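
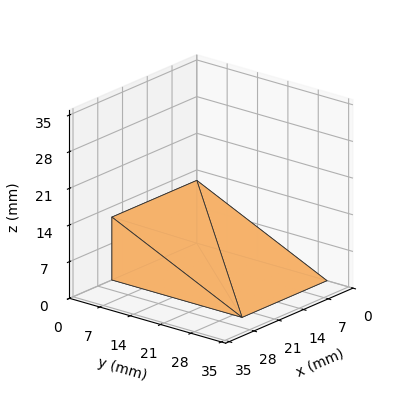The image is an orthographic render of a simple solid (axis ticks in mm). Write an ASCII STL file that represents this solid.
Reading the render: the shape is a wedge (ramp): 24 × 30 mm base, rising to 12 mm along the y=0 edge and sloping linearly to z=0 at y=30 (dimensions read to the nearest mm from the axis ticks). For the STL, each face is triangulated and given an outward normal.

solid part
  facet normal 0.0000 0.0000 -1.0000
    outer loop
      vertex 24.00 30.00 0.00
      vertex 24.00 0.00 0.00
      vertex 0.00 0.00 0.00
    endloop
  endfacet
  facet normal 0.0000 0.0000 -1.0000
    outer loop
      vertex 0.00 30.00 0.00
      vertex 24.00 30.00 0.00
      vertex 0.00 0.00 0.00
    endloop
  endfacet
  facet normal 0.0000 -1.0000 0.0000
    outer loop
      vertex 0.00 0.00 0.00
      vertex 24.00 0.00 0.00
      vertex 24.00 0.00 12.00
    endloop
  endfacet
  facet normal 0.0000 -1.0000 0.0000
    outer loop
      vertex 0.00 0.00 0.00
      vertex 24.00 0.00 12.00
      vertex 0.00 0.00 12.00
    endloop
  endfacet
  facet normal 0.0000 0.3714 0.9285
    outer loop
      vertex 0.00 0.00 12.00
      vertex 24.00 0.00 12.00
      vertex 24.00 30.00 0.00
    endloop
  endfacet
  facet normal 0.0000 0.3714 0.9285
    outer loop
      vertex 0.00 0.00 12.00
      vertex 24.00 30.00 0.00
      vertex 0.00 30.00 0.00
    endloop
  endfacet
  facet normal -1.0000 0.0000 0.0000
    outer loop
      vertex 0.00 0.00 12.00
      vertex 0.00 30.00 0.00
      vertex 0.00 0.00 0.00
    endloop
  endfacet
  facet normal 1.0000 0.0000 0.0000
    outer loop
      vertex 24.00 0.00 0.00
      vertex 24.00 30.00 0.00
      vertex 24.00 0.00 12.00
    endloop
  endfacet
endsolid part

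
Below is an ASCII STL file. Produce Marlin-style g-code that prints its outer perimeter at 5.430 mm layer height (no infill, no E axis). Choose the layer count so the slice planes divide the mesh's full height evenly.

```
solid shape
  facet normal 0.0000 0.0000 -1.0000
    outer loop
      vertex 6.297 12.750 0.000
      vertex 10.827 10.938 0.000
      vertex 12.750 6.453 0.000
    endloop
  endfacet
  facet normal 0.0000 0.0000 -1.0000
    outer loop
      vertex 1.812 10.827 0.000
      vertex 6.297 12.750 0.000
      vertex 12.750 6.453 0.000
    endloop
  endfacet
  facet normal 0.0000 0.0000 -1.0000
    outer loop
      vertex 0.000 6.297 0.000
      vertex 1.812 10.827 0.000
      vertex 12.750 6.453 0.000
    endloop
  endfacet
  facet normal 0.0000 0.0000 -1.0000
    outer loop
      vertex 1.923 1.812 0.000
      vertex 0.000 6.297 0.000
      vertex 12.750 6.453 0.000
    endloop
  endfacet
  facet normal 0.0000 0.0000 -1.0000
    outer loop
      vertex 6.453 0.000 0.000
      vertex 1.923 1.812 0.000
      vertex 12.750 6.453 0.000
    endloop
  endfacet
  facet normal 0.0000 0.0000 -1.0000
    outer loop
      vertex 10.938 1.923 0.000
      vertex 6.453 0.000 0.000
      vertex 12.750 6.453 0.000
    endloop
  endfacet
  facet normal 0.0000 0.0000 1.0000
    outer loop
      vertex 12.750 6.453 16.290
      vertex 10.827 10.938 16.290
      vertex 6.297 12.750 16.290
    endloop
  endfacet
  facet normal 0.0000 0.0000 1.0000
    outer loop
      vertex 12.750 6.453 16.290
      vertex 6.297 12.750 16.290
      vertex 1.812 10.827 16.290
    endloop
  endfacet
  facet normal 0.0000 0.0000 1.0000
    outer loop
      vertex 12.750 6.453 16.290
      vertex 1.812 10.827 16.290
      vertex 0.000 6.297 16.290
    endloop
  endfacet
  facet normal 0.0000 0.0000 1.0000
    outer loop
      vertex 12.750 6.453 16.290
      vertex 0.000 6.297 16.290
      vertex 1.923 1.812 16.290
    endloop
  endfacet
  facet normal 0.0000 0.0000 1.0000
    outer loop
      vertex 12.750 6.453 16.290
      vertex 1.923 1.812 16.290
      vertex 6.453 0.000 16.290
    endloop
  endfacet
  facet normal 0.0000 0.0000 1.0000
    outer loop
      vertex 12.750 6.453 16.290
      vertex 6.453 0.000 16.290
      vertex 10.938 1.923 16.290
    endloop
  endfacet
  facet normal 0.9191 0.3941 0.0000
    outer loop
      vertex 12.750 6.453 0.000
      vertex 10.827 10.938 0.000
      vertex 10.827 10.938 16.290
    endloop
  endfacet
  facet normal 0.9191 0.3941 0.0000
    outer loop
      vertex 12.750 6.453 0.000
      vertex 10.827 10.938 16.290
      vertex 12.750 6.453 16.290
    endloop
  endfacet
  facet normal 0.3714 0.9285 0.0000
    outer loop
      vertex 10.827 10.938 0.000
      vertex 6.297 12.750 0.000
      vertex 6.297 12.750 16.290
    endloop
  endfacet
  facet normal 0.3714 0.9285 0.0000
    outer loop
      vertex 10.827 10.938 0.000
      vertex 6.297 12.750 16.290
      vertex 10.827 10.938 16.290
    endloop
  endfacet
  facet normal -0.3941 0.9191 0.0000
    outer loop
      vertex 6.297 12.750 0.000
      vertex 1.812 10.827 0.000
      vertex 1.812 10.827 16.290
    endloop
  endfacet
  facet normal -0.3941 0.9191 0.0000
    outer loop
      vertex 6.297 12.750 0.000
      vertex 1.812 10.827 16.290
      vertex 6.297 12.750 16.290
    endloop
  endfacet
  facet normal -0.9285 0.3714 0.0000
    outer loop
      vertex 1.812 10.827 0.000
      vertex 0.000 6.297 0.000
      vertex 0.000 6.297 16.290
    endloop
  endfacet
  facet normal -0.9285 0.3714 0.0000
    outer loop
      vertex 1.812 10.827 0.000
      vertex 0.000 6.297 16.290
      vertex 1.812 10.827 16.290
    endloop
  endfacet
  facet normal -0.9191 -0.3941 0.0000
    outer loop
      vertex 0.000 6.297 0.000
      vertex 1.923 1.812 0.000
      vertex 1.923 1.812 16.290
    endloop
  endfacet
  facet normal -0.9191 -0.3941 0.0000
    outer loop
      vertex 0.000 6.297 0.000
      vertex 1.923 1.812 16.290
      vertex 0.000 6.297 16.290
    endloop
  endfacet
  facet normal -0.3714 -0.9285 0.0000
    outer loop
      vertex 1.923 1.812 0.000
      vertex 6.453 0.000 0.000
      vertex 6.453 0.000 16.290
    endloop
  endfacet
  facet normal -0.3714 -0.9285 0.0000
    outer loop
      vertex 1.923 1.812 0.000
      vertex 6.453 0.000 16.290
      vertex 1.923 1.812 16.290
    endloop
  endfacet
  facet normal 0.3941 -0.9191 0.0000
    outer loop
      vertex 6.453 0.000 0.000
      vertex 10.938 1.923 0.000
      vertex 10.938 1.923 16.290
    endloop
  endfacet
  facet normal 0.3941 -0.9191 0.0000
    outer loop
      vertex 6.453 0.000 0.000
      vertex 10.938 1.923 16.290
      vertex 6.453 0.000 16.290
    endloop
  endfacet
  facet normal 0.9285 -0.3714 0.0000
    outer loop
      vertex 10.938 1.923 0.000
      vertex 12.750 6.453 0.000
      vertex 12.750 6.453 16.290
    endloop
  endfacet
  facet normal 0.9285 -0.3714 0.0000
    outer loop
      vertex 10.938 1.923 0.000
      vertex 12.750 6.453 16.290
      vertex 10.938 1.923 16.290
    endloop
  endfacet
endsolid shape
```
; perimeter-only toolpath
G21 ; units = mm
G90 ; absolute positioning
G28 ; home
; layer 1
G0 Z5.430
G0 X12.750 Y6.453
G1 X10.827 Y10.938
G1 X6.297 Y12.750
G1 X1.812 Y10.827
G1 X0.000 Y6.297
G1 X1.923 Y1.812
G1 X6.453 Y0.000
G1 X10.938 Y1.923
G1 X12.750 Y6.453
; layer 2
G0 Z10.860
G0 X12.750 Y6.453
G1 X10.827 Y10.938
G1 X6.297 Y12.750
G1 X1.812 Y10.827
G1 X0.000 Y6.297
G1 X1.923 Y1.812
G1 X6.453 Y0.000
G1 X10.938 Y1.923
G1 X12.750 Y6.453
; layer 3
G0 Z16.290
G0 X12.750 Y6.453
G1 X10.827 Y10.938
G1 X6.297 Y12.750
G1 X1.812 Y10.827
G1 X0.000 Y6.297
G1 X1.923 Y1.812
G1 X6.453 Y0.000
G1 X10.938 Y1.923
G1 X12.750 Y6.453
M2 ; end

The solid is a regular 8-sided prism (a cylinder approximated with 8 flat sides), circumscribed radius ≈ 6.38 mm, height ≈ 16.3 mm. Slicing at Δz = 5.430 mm — 3 equal slices spanning the solid's height, so layer i sits at z = i·h/3 — gives 3 non-empty perimeters. Each is a 8-segment closed polygon; G0 lifts to the layer z and rapids to the start vertex, then G1 traces the edges.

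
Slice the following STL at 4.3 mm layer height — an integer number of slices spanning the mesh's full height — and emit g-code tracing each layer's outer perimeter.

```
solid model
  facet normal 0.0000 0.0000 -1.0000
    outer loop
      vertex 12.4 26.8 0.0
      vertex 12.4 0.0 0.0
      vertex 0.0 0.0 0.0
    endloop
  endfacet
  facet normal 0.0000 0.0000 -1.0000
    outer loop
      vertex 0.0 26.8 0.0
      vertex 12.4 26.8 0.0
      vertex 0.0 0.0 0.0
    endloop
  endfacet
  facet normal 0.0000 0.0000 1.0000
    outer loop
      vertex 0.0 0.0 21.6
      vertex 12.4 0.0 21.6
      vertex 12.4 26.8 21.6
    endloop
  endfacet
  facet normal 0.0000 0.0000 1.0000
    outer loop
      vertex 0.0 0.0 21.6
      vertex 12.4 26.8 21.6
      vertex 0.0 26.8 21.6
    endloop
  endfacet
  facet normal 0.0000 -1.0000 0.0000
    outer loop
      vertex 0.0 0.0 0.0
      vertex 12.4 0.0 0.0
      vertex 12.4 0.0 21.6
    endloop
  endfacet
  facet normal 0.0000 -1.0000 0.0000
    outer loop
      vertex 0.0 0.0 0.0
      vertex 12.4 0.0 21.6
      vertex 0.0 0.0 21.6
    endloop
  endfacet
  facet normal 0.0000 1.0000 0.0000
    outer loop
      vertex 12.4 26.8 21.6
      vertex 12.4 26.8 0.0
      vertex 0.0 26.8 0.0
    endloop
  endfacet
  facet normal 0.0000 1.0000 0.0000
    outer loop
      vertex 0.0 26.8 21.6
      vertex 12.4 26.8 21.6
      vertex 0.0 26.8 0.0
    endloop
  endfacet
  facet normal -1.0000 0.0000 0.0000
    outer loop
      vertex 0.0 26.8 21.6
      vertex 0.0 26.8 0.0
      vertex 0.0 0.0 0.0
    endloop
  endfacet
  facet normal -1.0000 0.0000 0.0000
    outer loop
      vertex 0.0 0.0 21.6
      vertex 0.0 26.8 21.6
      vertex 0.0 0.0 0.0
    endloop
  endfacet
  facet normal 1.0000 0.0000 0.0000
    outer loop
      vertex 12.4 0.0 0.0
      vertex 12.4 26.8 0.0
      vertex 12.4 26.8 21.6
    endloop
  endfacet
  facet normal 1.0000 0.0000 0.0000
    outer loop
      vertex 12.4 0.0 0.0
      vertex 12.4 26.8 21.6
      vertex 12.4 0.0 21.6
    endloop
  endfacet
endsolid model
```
; perimeter-only toolpath
G21 ; units = mm
G90 ; absolute positioning
G28 ; home
; layer 1
G0 Z4.3
G0 X0.0 Y0.0
G1 X12.4 Y0.0
G1 X12.4 Y26.8
G1 X0.0 Y26.8
G1 X0.0 Y0.0
; layer 2
G0 Z8.6
G0 X0.0 Y0.0
G1 X12.4 Y0.0
G1 X12.4 Y26.8
G1 X0.0 Y26.8
G1 X0.0 Y0.0
; layer 3
G0 Z13.0
G0 X0.0 Y0.0
G1 X12.4 Y0.0
G1 X12.4 Y26.8
G1 X0.0 Y26.8
G1 X0.0 Y0.0
; layer 4
G0 Z17.3
G0 X0.0 Y0.0
G1 X12.4 Y0.0
G1 X12.4 Y26.8
G1 X0.0 Y26.8
G1 X0.0 Y0.0
; layer 5
G0 Z21.6
G0 X0.0 Y0.0
G1 X12.4 Y0.0
G1 X12.4 Y26.8
G1 X0.0 Y26.8
G1 X0.0 Y0.0
M2 ; end

The solid is a rectangular box, roughly 12.4 × 26.8 mm footprint and 21.6 mm tall. Slicing at Δz = 4.3 mm — 5 equal slices spanning the solid's height, so layer i sits at z = i·h/5 — gives 5 non-empty perimeters. Each is a 4-segment closed polygon; G0 lifts to the layer z and rapids to the start vertex, then G1 traces the edges.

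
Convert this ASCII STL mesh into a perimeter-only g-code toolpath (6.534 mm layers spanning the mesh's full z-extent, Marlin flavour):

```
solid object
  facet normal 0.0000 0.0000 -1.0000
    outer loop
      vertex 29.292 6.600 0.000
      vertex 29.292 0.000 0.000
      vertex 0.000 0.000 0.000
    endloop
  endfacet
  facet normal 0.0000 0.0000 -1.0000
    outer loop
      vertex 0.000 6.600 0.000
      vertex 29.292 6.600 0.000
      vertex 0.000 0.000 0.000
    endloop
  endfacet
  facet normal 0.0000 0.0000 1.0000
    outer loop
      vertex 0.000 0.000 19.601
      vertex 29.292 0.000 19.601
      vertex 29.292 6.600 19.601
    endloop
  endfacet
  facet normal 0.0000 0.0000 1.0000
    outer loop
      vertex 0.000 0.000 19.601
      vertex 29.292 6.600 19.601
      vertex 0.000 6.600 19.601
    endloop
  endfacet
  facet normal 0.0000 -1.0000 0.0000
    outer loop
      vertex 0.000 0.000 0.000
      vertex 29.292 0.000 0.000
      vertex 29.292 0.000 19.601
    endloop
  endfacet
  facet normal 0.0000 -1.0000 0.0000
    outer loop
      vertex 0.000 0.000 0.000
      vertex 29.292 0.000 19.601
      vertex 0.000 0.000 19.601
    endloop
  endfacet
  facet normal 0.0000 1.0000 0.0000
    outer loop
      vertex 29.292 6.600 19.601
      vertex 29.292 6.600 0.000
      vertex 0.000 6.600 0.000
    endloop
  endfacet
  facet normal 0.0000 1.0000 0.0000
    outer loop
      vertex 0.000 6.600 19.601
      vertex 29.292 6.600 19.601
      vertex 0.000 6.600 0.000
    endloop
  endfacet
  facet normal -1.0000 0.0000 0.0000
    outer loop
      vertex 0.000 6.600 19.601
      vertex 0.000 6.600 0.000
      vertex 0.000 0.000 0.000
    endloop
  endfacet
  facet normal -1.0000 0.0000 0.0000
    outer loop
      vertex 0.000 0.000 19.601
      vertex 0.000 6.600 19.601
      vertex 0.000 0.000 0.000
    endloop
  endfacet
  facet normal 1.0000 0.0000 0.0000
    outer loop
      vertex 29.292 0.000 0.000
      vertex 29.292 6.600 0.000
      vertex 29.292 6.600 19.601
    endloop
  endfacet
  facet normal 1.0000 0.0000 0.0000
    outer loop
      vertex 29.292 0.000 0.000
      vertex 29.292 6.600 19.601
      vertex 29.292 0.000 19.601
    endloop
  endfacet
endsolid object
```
; perimeter-only toolpath
G21 ; units = mm
G90 ; absolute positioning
G28 ; home
; layer 1
G0 Z6.534
G0 X0.000 Y0.000
G1 X29.292 Y0.000
G1 X29.292 Y6.600
G1 X0.000 Y6.600
G1 X0.000 Y0.000
; layer 2
G0 Z13.067
G0 X0.000 Y0.000
G1 X29.292 Y0.000
G1 X29.292 Y6.600
G1 X0.000 Y6.600
G1 X0.000 Y0.000
; layer 3
G0 Z19.601
G0 X0.000 Y0.000
G1 X29.292 Y0.000
G1 X29.292 Y6.600
G1 X0.000 Y6.600
G1 X0.000 Y0.000
M2 ; end

The solid is a rectangular box, roughly 29.3 × 6.6 mm footprint and 19.6 mm tall. Slicing at Δz = 6.534 mm — 3 equal slices spanning the solid's height, so layer i sits at z = i·h/3 — gives 3 non-empty perimeters. Each is a 4-segment closed polygon; G0 lifts to the layer z and rapids to the start vertex, then G1 traces the edges.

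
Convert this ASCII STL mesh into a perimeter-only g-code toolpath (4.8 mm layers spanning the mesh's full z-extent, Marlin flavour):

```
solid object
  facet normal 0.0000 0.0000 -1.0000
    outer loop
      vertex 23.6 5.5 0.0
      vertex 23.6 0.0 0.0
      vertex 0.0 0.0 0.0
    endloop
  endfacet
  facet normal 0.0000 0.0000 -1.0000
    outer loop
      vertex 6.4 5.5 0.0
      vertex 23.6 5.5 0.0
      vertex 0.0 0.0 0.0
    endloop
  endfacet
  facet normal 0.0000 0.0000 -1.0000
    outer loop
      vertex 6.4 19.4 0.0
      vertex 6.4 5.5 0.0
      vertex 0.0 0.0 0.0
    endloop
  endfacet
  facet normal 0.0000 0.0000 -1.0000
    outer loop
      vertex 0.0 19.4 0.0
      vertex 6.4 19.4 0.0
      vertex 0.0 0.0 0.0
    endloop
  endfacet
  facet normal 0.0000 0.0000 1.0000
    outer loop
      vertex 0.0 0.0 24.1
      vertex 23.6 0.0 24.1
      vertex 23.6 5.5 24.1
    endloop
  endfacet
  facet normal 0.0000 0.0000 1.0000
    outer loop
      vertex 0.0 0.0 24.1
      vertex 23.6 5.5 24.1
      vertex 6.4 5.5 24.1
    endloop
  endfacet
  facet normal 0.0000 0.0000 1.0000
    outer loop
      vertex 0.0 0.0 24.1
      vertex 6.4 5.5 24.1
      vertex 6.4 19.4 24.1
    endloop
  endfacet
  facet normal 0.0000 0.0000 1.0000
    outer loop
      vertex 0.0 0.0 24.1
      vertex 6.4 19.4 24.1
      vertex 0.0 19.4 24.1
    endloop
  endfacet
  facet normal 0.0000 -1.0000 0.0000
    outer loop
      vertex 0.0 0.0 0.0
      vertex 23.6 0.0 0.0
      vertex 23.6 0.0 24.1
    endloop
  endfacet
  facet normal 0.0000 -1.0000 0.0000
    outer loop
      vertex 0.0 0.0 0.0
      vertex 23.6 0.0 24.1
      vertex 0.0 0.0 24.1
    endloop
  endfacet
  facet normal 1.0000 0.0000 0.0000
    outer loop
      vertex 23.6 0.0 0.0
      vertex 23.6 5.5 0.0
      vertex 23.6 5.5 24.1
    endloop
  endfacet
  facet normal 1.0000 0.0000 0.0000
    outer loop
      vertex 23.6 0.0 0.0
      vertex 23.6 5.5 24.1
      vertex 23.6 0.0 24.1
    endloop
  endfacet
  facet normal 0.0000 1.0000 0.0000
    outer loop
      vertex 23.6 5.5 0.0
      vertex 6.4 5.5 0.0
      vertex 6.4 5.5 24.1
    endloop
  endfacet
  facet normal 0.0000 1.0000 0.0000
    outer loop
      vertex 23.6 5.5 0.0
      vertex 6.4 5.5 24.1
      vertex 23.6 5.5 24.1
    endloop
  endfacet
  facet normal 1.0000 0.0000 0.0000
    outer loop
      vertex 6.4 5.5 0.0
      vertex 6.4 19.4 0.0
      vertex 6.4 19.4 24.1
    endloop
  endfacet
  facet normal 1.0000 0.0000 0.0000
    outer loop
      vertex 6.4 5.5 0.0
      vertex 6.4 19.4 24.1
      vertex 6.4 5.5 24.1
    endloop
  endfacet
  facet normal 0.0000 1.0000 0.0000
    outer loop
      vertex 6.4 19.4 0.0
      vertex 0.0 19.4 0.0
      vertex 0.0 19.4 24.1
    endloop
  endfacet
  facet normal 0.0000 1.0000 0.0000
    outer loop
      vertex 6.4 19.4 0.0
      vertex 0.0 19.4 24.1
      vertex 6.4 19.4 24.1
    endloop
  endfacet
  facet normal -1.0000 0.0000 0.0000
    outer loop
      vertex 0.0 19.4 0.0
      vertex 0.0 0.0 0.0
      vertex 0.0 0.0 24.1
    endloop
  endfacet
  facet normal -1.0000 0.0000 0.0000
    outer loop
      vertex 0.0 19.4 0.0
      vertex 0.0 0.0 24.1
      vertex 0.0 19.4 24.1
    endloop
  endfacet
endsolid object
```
; perimeter-only toolpath
G21 ; units = mm
G90 ; absolute positioning
G28 ; home
; layer 1
G0 Z4.8
G0 X0.0 Y0.0
G1 X23.6 Y0.0
G1 X23.6 Y5.5
G1 X6.4 Y5.5
G1 X6.4 Y19.4
G1 X0.0 Y19.4
G1 X0.0 Y0.0
; layer 2
G0 Z9.6
G0 X0.0 Y0.0
G1 X23.6 Y0.0
G1 X23.6 Y5.5
G1 X6.4 Y5.5
G1 X6.4 Y19.4
G1 X0.0 Y19.4
G1 X0.0 Y0.0
; layer 3
G0 Z14.5
G0 X0.0 Y0.0
G1 X23.6 Y0.0
G1 X23.6 Y5.5
G1 X6.4 Y5.5
G1 X6.4 Y19.4
G1 X0.0 Y19.4
G1 X0.0 Y0.0
; layer 4
G0 Z19.3
G0 X0.0 Y0.0
G1 X23.6 Y0.0
G1 X23.6 Y5.5
G1 X6.4 Y5.5
G1 X6.4 Y19.4
G1 X0.0 Y19.4
G1 X0.0 Y0.0
; layer 5
G0 Z24.1
G0 X0.0 Y0.0
G1 X23.6 Y0.0
G1 X23.6 Y5.5
G1 X6.4 Y5.5
G1 X6.4 Y19.4
G1 X0.0 Y19.4
G1 X0.0 Y0.0
M2 ; end

The solid is an L-shaped prism: outer 23.6 × 19.4 mm, arm thicknesses ≈ 5.5 mm (horizontal) and 6.4 mm (vertical), extruded 24.1 mm in z. Slicing at Δz = 4.8 mm — 5 equal slices spanning the solid's height, so layer i sits at z = i·h/5 — gives 5 non-empty perimeters. Each is a 6-segment closed polygon; G0 lifts to the layer z and rapids to the start vertex, then G1 traces the edges.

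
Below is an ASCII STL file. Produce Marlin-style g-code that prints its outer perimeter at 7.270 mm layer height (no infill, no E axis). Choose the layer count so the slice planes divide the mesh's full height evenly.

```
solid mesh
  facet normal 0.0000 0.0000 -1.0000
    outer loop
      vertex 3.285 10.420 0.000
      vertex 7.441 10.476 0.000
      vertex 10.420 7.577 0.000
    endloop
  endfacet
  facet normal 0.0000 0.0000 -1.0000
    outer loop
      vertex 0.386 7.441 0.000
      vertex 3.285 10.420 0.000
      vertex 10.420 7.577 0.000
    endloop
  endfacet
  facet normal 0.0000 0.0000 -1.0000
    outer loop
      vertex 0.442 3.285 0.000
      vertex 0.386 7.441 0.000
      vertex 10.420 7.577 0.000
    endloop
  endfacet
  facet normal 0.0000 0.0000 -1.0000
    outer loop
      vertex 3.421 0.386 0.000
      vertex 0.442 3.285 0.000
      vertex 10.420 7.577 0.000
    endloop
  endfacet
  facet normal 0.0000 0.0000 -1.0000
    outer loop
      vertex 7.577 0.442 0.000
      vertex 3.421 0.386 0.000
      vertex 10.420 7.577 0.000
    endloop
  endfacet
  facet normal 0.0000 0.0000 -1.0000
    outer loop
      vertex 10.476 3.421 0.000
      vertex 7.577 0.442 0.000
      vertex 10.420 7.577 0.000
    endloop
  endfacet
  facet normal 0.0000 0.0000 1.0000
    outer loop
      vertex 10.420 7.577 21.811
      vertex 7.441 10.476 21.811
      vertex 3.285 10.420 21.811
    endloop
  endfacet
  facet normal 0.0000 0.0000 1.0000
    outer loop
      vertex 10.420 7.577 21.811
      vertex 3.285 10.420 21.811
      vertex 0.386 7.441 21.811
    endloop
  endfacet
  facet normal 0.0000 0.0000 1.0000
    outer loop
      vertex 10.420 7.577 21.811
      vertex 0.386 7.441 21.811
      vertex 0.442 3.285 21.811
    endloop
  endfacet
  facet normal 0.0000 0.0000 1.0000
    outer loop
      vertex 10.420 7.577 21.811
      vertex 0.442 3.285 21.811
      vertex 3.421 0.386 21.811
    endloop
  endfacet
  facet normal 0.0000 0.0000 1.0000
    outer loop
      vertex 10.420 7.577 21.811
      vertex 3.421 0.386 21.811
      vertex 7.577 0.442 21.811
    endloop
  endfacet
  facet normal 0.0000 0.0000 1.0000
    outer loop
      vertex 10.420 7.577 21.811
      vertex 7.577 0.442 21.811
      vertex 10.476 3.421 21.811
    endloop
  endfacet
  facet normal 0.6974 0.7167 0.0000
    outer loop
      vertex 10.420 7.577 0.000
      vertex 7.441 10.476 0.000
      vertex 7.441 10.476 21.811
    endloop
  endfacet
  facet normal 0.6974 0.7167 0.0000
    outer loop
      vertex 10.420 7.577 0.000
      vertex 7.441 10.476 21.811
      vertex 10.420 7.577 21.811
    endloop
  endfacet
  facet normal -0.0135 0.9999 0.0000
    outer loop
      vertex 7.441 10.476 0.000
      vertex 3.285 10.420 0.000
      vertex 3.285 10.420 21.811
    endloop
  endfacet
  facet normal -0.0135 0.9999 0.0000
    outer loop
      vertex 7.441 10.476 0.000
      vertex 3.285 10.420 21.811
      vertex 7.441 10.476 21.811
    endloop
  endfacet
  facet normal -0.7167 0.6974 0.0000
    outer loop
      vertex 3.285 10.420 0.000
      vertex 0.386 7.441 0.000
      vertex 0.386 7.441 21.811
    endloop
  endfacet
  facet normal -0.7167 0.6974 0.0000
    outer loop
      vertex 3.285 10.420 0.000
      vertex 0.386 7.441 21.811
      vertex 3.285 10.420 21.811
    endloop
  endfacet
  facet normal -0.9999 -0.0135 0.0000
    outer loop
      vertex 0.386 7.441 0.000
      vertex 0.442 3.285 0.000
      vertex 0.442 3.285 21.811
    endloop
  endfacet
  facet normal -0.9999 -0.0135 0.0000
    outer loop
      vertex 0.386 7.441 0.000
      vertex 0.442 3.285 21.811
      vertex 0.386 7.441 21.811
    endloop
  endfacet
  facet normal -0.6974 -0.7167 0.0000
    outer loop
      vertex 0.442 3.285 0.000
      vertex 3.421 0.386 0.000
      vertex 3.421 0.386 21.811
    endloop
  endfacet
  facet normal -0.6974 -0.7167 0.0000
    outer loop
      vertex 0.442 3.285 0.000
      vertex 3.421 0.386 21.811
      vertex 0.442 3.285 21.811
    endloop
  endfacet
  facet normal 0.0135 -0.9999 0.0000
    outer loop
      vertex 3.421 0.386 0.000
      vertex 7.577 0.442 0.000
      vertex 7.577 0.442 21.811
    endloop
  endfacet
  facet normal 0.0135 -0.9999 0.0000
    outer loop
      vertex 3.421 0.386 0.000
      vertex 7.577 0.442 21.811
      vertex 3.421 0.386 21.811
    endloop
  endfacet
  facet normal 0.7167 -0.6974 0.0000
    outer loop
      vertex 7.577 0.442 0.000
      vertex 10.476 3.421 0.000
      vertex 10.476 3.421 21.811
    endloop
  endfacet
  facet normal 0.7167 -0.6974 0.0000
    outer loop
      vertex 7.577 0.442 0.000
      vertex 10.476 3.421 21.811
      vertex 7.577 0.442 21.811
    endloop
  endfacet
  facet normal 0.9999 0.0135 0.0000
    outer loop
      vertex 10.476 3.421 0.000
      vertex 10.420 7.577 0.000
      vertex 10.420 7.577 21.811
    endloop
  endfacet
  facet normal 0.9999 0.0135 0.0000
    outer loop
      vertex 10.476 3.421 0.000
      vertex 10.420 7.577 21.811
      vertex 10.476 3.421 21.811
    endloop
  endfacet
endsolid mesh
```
; perimeter-only toolpath
G21 ; units = mm
G90 ; absolute positioning
G28 ; home
; layer 1
G0 Z7.270
G0 X10.420 Y7.577
G1 X7.441 Y10.476
G1 X3.285 Y10.420
G1 X0.386 Y7.441
G1 X0.442 Y3.285
G1 X3.421 Y0.386
G1 X7.577 Y0.442
G1 X10.476 Y3.421
G1 X10.420 Y7.577
; layer 2
G0 Z14.541
G0 X10.420 Y7.577
G1 X7.441 Y10.476
G1 X3.285 Y10.420
G1 X0.386 Y7.441
G1 X0.442 Y3.285
G1 X3.421 Y0.386
G1 X7.577 Y0.442
G1 X10.476 Y3.421
G1 X10.420 Y7.577
; layer 3
G0 Z21.811
G0 X10.420 Y7.577
G1 X7.441 Y10.476
G1 X3.285 Y10.420
G1 X0.386 Y7.441
G1 X0.442 Y3.285
G1 X3.421 Y0.386
G1 X7.577 Y0.442
G1 X10.476 Y3.421
G1 X10.420 Y7.577
M2 ; end

The solid is a regular 8-sided prism (a cylinder approximated with 8 flat sides), circumscribed radius ≈ 5.43 mm, height ≈ 21.8 mm. Slicing at Δz = 7.270 mm — 3 equal slices spanning the solid's height, so layer i sits at z = i·h/3 — gives 3 non-empty perimeters. Each is a 8-segment closed polygon; G0 lifts to the layer z and rapids to the start vertex, then G1 traces the edges.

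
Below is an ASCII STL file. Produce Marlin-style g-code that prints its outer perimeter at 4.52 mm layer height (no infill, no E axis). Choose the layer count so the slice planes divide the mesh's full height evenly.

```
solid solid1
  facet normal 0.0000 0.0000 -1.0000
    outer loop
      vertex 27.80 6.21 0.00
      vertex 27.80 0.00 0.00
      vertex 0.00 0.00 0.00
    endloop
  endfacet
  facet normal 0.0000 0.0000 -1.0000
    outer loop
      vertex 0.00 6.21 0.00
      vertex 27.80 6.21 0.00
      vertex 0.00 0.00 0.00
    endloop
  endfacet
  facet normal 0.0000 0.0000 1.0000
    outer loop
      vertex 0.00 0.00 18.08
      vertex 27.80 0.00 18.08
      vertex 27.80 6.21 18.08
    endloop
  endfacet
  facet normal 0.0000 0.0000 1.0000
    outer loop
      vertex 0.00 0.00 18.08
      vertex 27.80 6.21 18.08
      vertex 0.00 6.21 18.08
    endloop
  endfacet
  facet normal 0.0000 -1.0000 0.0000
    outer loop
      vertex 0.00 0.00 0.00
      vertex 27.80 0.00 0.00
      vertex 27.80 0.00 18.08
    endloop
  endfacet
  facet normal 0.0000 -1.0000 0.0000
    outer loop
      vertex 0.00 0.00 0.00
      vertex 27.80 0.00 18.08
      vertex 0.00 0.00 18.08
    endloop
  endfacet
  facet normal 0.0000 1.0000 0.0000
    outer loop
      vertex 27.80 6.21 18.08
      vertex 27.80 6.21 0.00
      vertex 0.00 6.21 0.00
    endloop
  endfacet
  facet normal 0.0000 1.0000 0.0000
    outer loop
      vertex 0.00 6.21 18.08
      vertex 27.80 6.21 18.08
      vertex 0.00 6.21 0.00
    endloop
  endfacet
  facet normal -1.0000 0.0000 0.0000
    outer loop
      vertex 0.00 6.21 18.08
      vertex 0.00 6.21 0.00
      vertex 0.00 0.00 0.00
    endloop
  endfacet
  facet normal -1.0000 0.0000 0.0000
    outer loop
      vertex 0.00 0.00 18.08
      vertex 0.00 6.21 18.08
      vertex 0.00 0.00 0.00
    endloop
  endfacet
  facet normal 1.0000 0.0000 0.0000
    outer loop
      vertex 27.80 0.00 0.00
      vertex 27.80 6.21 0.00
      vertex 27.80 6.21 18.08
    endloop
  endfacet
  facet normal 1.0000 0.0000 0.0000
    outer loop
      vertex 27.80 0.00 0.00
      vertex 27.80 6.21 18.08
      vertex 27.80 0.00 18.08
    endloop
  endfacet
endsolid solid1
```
; perimeter-only toolpath
G21 ; units = mm
G90 ; absolute positioning
G28 ; home
; layer 1
G0 Z4.52
G0 X0.00 Y0.00
G1 X27.80 Y0.00
G1 X27.80 Y6.21
G1 X0.00 Y6.21
G1 X0.00 Y0.00
; layer 2
G0 Z9.04
G0 X0.00 Y0.00
G1 X27.80 Y0.00
G1 X27.80 Y6.21
G1 X0.00 Y6.21
G1 X0.00 Y0.00
; layer 3
G0 Z13.56
G0 X0.00 Y0.00
G1 X27.80 Y0.00
G1 X27.80 Y6.21
G1 X0.00 Y6.21
G1 X0.00 Y0.00
; layer 4
G0 Z18.08
G0 X0.00 Y0.00
G1 X27.80 Y0.00
G1 X27.80 Y6.21
G1 X0.00 Y6.21
G1 X0.00 Y0.00
M2 ; end

The solid is a rectangular box, roughly 27.8 × 6.21 mm footprint and 18.1 mm tall. Slicing at Δz = 4.52 mm — 4 equal slices spanning the solid's height, so layer i sits at z = i·h/4 — gives 4 non-empty perimeters. Each is a 4-segment closed polygon; G0 lifts to the layer z and rapids to the start vertex, then G1 traces the edges.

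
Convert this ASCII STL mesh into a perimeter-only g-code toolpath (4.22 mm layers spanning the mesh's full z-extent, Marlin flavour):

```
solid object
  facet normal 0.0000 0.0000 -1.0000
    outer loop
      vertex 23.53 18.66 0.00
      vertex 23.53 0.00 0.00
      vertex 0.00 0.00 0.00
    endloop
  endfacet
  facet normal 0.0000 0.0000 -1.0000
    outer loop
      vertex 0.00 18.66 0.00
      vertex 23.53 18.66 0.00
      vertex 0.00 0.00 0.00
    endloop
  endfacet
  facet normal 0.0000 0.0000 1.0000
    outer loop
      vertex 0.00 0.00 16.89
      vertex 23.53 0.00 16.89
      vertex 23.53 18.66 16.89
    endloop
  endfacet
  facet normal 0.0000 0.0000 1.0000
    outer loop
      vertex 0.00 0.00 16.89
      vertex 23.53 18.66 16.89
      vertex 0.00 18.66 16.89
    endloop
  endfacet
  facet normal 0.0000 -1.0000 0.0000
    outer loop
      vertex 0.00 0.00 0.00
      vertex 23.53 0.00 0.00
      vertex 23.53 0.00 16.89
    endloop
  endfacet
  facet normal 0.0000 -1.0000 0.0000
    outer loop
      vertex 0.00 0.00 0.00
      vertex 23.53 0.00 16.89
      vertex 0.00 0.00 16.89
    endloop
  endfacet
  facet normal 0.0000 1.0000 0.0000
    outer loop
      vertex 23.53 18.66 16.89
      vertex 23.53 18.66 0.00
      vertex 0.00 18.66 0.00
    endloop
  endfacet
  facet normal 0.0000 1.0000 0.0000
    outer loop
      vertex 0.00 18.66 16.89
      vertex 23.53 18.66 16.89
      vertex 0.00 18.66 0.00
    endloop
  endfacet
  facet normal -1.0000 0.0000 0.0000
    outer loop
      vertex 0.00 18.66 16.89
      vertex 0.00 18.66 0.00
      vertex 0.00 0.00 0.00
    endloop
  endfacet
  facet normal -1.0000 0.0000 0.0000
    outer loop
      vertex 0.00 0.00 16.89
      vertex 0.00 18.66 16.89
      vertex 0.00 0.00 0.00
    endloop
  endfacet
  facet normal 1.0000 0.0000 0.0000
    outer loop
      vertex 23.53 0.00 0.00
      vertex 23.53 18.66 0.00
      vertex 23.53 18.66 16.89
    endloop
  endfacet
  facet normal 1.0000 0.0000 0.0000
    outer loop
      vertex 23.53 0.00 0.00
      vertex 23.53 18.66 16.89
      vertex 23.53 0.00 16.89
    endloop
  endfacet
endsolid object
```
; perimeter-only toolpath
G21 ; units = mm
G90 ; absolute positioning
G28 ; home
; layer 1
G0 Z4.22
G0 X0.00 Y0.00
G1 X23.53 Y0.00
G1 X23.53 Y18.66
G1 X0.00 Y18.66
G1 X0.00 Y0.00
; layer 2
G0 Z8.45
G0 X0.00 Y0.00
G1 X23.53 Y0.00
G1 X23.53 Y18.66
G1 X0.00 Y18.66
G1 X0.00 Y0.00
; layer 3
G0 Z12.67
G0 X0.00 Y0.00
G1 X23.53 Y0.00
G1 X23.53 Y18.66
G1 X0.00 Y18.66
G1 X0.00 Y0.00
; layer 4
G0 Z16.89
G0 X0.00 Y0.00
G1 X23.53 Y0.00
G1 X23.53 Y18.66
G1 X0.00 Y18.66
G1 X0.00 Y0.00
M2 ; end

The solid is a rectangular box, roughly 23.5 × 18.7 mm footprint and 16.9 mm tall. Slicing at Δz = 4.22 mm — 4 equal slices spanning the solid's height, so layer i sits at z = i·h/4 — gives 4 non-empty perimeters. Each is a 4-segment closed polygon; G0 lifts to the layer z and rapids to the start vertex, then G1 traces the edges.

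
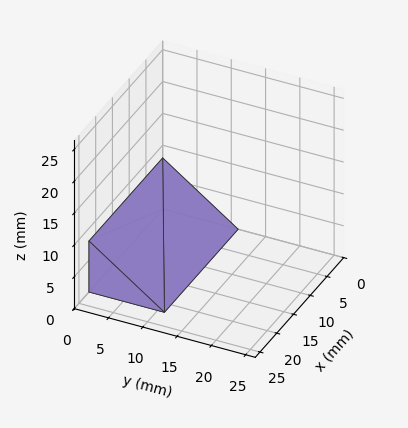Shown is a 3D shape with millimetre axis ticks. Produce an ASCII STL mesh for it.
Reading the render: the shape is a wedge (ramp): 22 × 11 mm base, rising to 8 mm along the y=0 edge and sloping linearly to z=0 at y=11 (dimensions read to the nearest mm from the axis ticks). For the STL, each face is triangulated and given an outward normal.

solid part
  facet normal 0.0000 0.0000 -1.0000
    outer loop
      vertex 22.00 11.00 0.00
      vertex 22.00 0.00 0.00
      vertex 0.00 0.00 0.00
    endloop
  endfacet
  facet normal 0.0000 0.0000 -1.0000
    outer loop
      vertex 0.00 11.00 0.00
      vertex 22.00 11.00 0.00
      vertex 0.00 0.00 0.00
    endloop
  endfacet
  facet normal 0.0000 -1.0000 0.0000
    outer loop
      vertex 0.00 0.00 0.00
      vertex 22.00 0.00 0.00
      vertex 22.00 0.00 8.00
    endloop
  endfacet
  facet normal 0.0000 -1.0000 0.0000
    outer loop
      vertex 0.00 0.00 0.00
      vertex 22.00 0.00 8.00
      vertex 0.00 0.00 8.00
    endloop
  endfacet
  facet normal 0.0000 0.5882 0.8087
    outer loop
      vertex 0.00 0.00 8.00
      vertex 22.00 0.00 8.00
      vertex 22.00 11.00 0.00
    endloop
  endfacet
  facet normal 0.0000 0.5882 0.8087
    outer loop
      vertex 0.00 0.00 8.00
      vertex 22.00 11.00 0.00
      vertex 0.00 11.00 0.00
    endloop
  endfacet
  facet normal -1.0000 0.0000 0.0000
    outer loop
      vertex 0.00 0.00 8.00
      vertex 0.00 11.00 0.00
      vertex 0.00 0.00 0.00
    endloop
  endfacet
  facet normal 1.0000 0.0000 0.0000
    outer loop
      vertex 22.00 0.00 0.00
      vertex 22.00 11.00 0.00
      vertex 22.00 0.00 8.00
    endloop
  endfacet
endsolid part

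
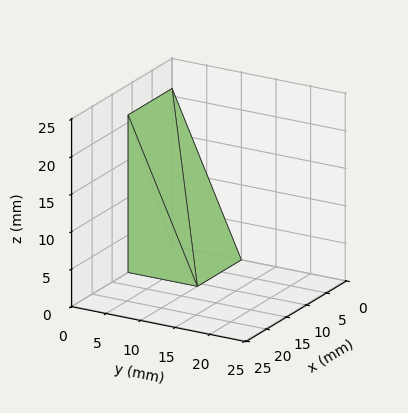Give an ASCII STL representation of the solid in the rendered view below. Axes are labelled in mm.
Reading the render: the shape is a wedge (ramp): 11 × 10 mm base, rising to 21 mm along the y=0 edge and sloping linearly to z=0 at y=10 (dimensions read to the nearest mm from the axis ticks). For the STL, each face is triangulated and given an outward normal.

solid part
  facet normal 0.0000 0.0000 -1.0000
    outer loop
      vertex 11.00 10.00 0.00
      vertex 11.00 0.00 0.00
      vertex 0.00 0.00 0.00
    endloop
  endfacet
  facet normal 0.0000 0.0000 -1.0000
    outer loop
      vertex 0.00 10.00 0.00
      vertex 11.00 10.00 0.00
      vertex 0.00 0.00 0.00
    endloop
  endfacet
  facet normal 0.0000 -1.0000 0.0000
    outer loop
      vertex 0.00 0.00 0.00
      vertex 11.00 0.00 0.00
      vertex 11.00 0.00 21.00
    endloop
  endfacet
  facet normal 0.0000 -1.0000 0.0000
    outer loop
      vertex 0.00 0.00 0.00
      vertex 11.00 0.00 21.00
      vertex 0.00 0.00 21.00
    endloop
  endfacet
  facet normal 0.0000 0.9029 0.4299
    outer loop
      vertex 0.00 0.00 21.00
      vertex 11.00 0.00 21.00
      vertex 11.00 10.00 0.00
    endloop
  endfacet
  facet normal 0.0000 0.9029 0.4299
    outer loop
      vertex 0.00 0.00 21.00
      vertex 11.00 10.00 0.00
      vertex 0.00 10.00 0.00
    endloop
  endfacet
  facet normal -1.0000 0.0000 0.0000
    outer loop
      vertex 0.00 0.00 21.00
      vertex 0.00 10.00 0.00
      vertex 0.00 0.00 0.00
    endloop
  endfacet
  facet normal 1.0000 0.0000 0.0000
    outer loop
      vertex 11.00 0.00 0.00
      vertex 11.00 10.00 0.00
      vertex 11.00 0.00 21.00
    endloop
  endfacet
endsolid part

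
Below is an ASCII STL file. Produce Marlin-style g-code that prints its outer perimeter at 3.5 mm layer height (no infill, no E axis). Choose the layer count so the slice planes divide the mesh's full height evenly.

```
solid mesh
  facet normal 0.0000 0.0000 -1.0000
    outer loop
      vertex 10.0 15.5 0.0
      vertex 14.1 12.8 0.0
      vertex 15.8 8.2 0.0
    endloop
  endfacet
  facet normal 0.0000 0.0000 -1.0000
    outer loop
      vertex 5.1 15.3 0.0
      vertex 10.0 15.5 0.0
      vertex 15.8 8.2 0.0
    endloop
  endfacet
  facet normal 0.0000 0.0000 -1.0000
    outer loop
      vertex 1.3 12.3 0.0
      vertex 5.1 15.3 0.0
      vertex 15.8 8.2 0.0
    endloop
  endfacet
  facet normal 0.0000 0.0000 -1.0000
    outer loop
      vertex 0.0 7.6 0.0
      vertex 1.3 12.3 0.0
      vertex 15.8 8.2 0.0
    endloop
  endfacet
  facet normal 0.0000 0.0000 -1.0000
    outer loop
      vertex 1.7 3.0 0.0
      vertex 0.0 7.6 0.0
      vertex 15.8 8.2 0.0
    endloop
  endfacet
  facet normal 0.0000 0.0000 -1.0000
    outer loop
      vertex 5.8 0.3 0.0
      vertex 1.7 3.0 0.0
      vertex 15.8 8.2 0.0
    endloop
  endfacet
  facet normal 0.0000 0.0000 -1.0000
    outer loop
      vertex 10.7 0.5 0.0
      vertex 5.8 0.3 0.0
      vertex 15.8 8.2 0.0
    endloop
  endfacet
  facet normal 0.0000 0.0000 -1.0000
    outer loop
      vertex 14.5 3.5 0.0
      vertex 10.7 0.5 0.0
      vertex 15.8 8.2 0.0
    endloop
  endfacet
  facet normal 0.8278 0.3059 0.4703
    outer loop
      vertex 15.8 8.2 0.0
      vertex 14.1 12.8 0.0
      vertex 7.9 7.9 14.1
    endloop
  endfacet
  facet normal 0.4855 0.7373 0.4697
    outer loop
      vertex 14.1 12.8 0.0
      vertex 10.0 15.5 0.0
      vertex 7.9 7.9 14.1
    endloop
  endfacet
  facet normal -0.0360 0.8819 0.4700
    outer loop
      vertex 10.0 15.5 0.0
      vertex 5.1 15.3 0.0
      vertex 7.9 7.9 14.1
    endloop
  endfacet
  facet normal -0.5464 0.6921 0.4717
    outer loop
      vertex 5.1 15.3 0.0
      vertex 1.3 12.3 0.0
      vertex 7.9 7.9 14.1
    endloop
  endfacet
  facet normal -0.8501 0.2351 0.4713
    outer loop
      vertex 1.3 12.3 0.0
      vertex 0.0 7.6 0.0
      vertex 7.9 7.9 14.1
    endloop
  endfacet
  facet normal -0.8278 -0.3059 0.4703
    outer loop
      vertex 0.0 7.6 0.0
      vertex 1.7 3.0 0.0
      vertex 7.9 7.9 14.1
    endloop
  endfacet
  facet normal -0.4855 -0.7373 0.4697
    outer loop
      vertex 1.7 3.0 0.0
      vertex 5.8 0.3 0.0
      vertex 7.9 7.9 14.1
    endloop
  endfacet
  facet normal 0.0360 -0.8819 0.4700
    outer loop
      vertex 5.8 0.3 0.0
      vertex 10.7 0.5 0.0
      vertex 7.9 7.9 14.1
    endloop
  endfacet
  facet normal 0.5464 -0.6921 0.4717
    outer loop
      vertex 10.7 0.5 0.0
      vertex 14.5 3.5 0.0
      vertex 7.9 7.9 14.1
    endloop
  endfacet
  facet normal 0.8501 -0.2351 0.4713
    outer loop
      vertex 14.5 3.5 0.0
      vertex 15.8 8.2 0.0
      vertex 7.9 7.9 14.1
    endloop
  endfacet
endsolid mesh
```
; perimeter-only toolpath
G21 ; units = mm
G90 ; absolute positioning
G28 ; home
; layer 1
G0 Z3.5
G0 X13.8 Y8.1
G1 X12.5 Y11.6
G1 X9.5 Y13.6
G1 X5.8 Y13.5
G1 X3.0 Y11.2
G1 X2.0 Y7.7
G1 X3.2 Y4.2
G1 X6.3 Y2.2
G1 X10.0 Y2.4
G1 X12.8 Y4.6
G1 X13.8 Y8.1
; layer 2
G0 Z7.0
G0 X11.9 Y8.1
G1 X11.0 Y10.4
G1 X8.9 Y11.7
G1 X6.5 Y11.6
G1 X4.6 Y10.1
G1 X4.0 Y7.8
G1 X4.8 Y5.5
G1 X6.8 Y4.1
G1 X9.3 Y4.2
G1 X11.2 Y5.7
G1 X11.9 Y8.1
; layer 3
G0 Z10.6
G0 X9.9 Y8.0
G1 X9.5 Y9.1
G1 X8.4 Y9.8
G1 X7.2 Y9.8
G1 X6.3 Y9.0
G1 X5.9 Y7.8
G1 X6.4 Y6.7
G1 X7.4 Y6.0
G1 X8.6 Y6.1
G1 X9.6 Y6.8
G1 X9.9 Y8.0
M2 ; end

The solid is a regular 10-sided pyramid, base circumscribed radius ≈ 7.9 mm, apex at z ≈ 14.1 mm. Slicing at Δz = 3.5 mm — 4 equal slices spanning the solid's height, so layer i sits at z = i·h/4 — gives 3 non-empty perimeters. Each is a 10-segment closed polygon; G0 lifts to the layer z and rapids to the start vertex, then G1 traces the edges. The cross-section shrinks linearly with z (the slice at the apex is degenerate and omitted).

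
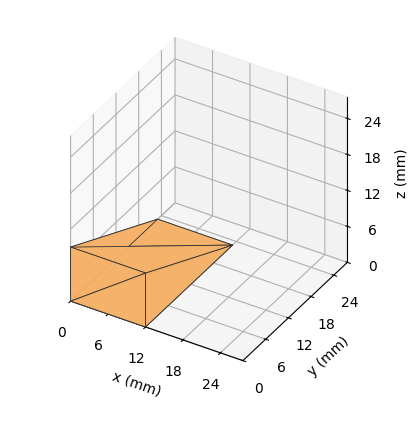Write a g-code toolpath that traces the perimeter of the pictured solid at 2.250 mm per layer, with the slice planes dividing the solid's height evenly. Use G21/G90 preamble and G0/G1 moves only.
Reading the render: the shape is a wedge (ramp): 12 × 23 mm base, rising to 9 mm along the y=0 edge and sloping linearly to z=0 at y=23 (dimensions read to the nearest mm from the axis ticks). For the g-code, the solid's height is divided into equal slices at the stated Δz and each level perimeter traced with G1 moves after a G0 lift.

; perimeter-only toolpath
G21 ; units = mm
G90 ; absolute positioning
G28 ; home
; layer 1
G0 Z2.250
G0 X0.000 Y0.000
G1 X12.000 Y0.000
G1 X12.000 Y17.250
G1 X0.000 Y17.250
G1 X0.000 Y0.000
; layer 2
G0 Z4.500
G0 X0.000 Y0.000
G1 X12.000 Y0.000
G1 X12.000 Y11.500
G1 X0.000 Y11.500
G1 X0.000 Y0.000
; layer 3
G0 Z6.750
G0 X0.000 Y0.000
G1 X12.000 Y0.000
G1 X12.000 Y5.750
G1 X0.000 Y5.750
G1 X0.000 Y0.000
M2 ; end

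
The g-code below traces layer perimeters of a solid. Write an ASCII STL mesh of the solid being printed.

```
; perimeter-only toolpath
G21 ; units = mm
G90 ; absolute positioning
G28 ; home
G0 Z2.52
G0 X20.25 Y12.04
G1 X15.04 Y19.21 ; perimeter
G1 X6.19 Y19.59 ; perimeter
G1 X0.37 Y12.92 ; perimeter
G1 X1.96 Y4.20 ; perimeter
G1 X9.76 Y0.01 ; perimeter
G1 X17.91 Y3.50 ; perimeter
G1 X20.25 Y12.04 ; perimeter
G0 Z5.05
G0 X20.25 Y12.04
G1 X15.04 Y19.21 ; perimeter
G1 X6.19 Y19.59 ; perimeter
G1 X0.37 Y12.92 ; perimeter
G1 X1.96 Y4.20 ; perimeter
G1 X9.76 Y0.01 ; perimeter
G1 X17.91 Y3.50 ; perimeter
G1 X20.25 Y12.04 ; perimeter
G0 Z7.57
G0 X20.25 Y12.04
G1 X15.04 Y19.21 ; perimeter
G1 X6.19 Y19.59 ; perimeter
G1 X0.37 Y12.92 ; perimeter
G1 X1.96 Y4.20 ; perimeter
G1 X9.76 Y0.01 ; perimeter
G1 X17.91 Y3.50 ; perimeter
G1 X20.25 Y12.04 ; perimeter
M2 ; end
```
solid part
  facet normal 0.0000 0.0000 -1.0000
    outer loop
      vertex 6.19 19.59 0.00
      vertex 15.04 19.21 0.00
      vertex 20.25 12.04 0.00
    endloop
  endfacet
  facet normal 0.0000 0.0000 -1.0000
    outer loop
      vertex 0.37 12.92 0.00
      vertex 6.19 19.59 0.00
      vertex 20.25 12.04 0.00
    endloop
  endfacet
  facet normal 0.0000 0.0000 -1.0000
    outer loop
      vertex 1.96 4.20 0.00
      vertex 0.37 12.92 0.00
      vertex 20.25 12.04 0.00
    endloop
  endfacet
  facet normal 0.0000 0.0000 -1.0000
    outer loop
      vertex 9.76 0.01 0.00
      vertex 1.96 4.20 0.00
      vertex 20.25 12.04 0.00
    endloop
  endfacet
  facet normal 0.0000 0.0000 -1.0000
    outer loop
      vertex 17.91 3.50 0.00
      vertex 9.76 0.01 0.00
      vertex 20.25 12.04 0.00
    endloop
  endfacet
  facet normal 0.0000 0.0000 1.0000
    outer loop
      vertex 20.25 12.04 7.57
      vertex 15.04 19.21 7.57
      vertex 6.19 19.59 7.57
    endloop
  endfacet
  facet normal 0.0000 0.0000 1.0000
    outer loop
      vertex 20.25 12.04 7.57
      vertex 6.19 19.59 7.57
      vertex 0.37 12.92 7.57
    endloop
  endfacet
  facet normal 0.0000 0.0000 1.0000
    outer loop
      vertex 20.25 12.04 7.57
      vertex 0.37 12.92 7.57
      vertex 1.96 4.20 7.57
    endloop
  endfacet
  facet normal 0.0000 0.0000 1.0000
    outer loop
      vertex 20.25 12.04 7.57
      vertex 1.96 4.20 7.57
      vertex 9.76 0.01 7.57
    endloop
  endfacet
  facet normal 0.0000 0.0000 1.0000
    outer loop
      vertex 20.25 12.04 7.57
      vertex 9.76 0.01 7.57
      vertex 17.91 3.50 7.57
    endloop
  endfacet
  facet normal 0.8090 0.5878 0.0000
    outer loop
      vertex 20.25 12.04 0.00
      vertex 15.04 19.21 0.00
      vertex 15.04 19.21 7.57
    endloop
  endfacet
  facet normal 0.8090 0.5878 0.0000
    outer loop
      vertex 20.25 12.04 0.00
      vertex 15.04 19.21 7.57
      vertex 20.25 12.04 7.57
    endloop
  endfacet
  facet normal 0.0429 0.9991 0.0000
    outer loop
      vertex 15.04 19.21 0.00
      vertex 6.19 19.59 0.00
      vertex 6.19 19.59 7.57
    endloop
  endfacet
  facet normal 0.0429 0.9991 0.0000
    outer loop
      vertex 15.04 19.21 0.00
      vertex 6.19 19.59 7.57
      vertex 15.04 19.21 7.57
    endloop
  endfacet
  facet normal -0.7535 0.6575 0.0000
    outer loop
      vertex 6.19 19.59 0.00
      vertex 0.37 12.92 0.00
      vertex 0.37 12.92 7.57
    endloop
  endfacet
  facet normal -0.7535 0.6575 0.0000
    outer loop
      vertex 6.19 19.59 0.00
      vertex 0.37 12.92 7.57
      vertex 6.19 19.59 7.57
    endloop
  endfacet
  facet normal -0.9838 -0.1794 0.0000
    outer loop
      vertex 0.37 12.92 0.00
      vertex 1.96 4.20 0.00
      vertex 1.96 4.20 7.57
    endloop
  endfacet
  facet normal -0.9838 -0.1794 0.0000
    outer loop
      vertex 0.37 12.92 0.00
      vertex 1.96 4.20 7.57
      vertex 0.37 12.92 7.57
    endloop
  endfacet
  facet normal -0.4732 -0.8809 0.0000
    outer loop
      vertex 1.96 4.20 0.00
      vertex 9.76 0.01 0.00
      vertex 9.76 0.01 7.57
    endloop
  endfacet
  facet normal -0.4732 -0.8809 0.0000
    outer loop
      vertex 1.96 4.20 0.00
      vertex 9.76 0.01 7.57
      vertex 1.96 4.20 7.57
    endloop
  endfacet
  facet normal 0.3936 -0.9193 0.0000
    outer loop
      vertex 9.76 0.01 0.00
      vertex 17.91 3.50 0.00
      vertex 17.91 3.50 7.57
    endloop
  endfacet
  facet normal 0.3936 -0.9193 0.0000
    outer loop
      vertex 9.76 0.01 0.00
      vertex 17.91 3.50 7.57
      vertex 9.76 0.01 7.57
    endloop
  endfacet
  facet normal 0.9645 -0.2643 0.0000
    outer loop
      vertex 17.91 3.50 0.00
      vertex 20.25 12.04 0.00
      vertex 20.25 12.04 7.57
    endloop
  endfacet
  facet normal 0.9645 -0.2643 0.0000
    outer loop
      vertex 17.91 3.50 0.00
      vertex 20.25 12.04 7.57
      vertex 17.91 3.50 7.57
    endloop
  endfacet
endsolid part

The G0 Z moves step by Δz≈2.52 mm. Every layer's G1 loop is the same polygon, so the solid is a straight extrusion of it from z=0 to z≈7.57. Closing with flat bottom and top caps and triangulating gives 24 facets — a regular 7-sided prism (a cylinder approximated with 7 flat sides), circumscribed radius ≈ 10.2 mm, height ≈ 7.57 mm.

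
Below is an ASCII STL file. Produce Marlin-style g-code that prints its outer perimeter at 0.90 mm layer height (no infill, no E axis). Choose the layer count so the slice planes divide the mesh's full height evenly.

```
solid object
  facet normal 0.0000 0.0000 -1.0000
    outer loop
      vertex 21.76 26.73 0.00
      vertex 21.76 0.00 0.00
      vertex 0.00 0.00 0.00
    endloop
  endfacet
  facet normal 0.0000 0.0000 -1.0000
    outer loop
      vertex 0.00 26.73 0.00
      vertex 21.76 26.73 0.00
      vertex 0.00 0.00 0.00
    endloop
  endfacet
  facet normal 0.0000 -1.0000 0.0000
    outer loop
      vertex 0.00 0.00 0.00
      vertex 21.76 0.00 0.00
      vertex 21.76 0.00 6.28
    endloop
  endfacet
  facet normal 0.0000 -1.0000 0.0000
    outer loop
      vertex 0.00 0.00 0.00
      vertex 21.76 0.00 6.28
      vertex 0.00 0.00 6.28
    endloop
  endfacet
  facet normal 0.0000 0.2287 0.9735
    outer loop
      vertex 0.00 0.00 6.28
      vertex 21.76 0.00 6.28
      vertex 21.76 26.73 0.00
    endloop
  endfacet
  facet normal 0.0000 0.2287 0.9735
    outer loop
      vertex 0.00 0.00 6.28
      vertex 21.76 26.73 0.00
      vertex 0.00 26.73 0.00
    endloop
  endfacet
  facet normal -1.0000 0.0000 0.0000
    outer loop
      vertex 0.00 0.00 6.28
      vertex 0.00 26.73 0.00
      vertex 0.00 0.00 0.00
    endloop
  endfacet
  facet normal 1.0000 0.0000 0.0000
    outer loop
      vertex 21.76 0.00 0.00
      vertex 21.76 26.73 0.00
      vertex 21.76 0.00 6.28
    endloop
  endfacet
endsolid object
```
; perimeter-only toolpath
G21 ; units = mm
G90 ; absolute positioning
G28 ; home
; layer 1
G0 Z0.90
G0 X0.00 Y0.00
G1 X21.76 Y0.00
G1 X21.76 Y22.91
G1 X0.00 Y22.91
G1 X0.00 Y0.00
; layer 2
G0 Z1.79
G0 X0.00 Y0.00
G1 X21.76 Y0.00
G1 X21.76 Y19.09
G1 X0.00 Y19.09
G1 X0.00 Y0.00
; layer 3
G0 Z2.69
G0 X0.00 Y0.00
G1 X21.76 Y0.00
G1 X21.76 Y15.27
G1 X0.00 Y15.27
G1 X0.00 Y0.00
; layer 4
G0 Z3.59
G0 X0.00 Y0.00
G1 X21.76 Y0.00
G1 X21.76 Y11.46
G1 X0.00 Y11.46
G1 X0.00 Y0.00
; layer 5
G0 Z4.49
G0 X0.00 Y0.00
G1 X21.76 Y0.00
G1 X21.76 Y7.64
G1 X0.00 Y7.64
G1 X0.00 Y0.00
; layer 6
G0 Z5.38
G0 X0.00 Y0.00
G1 X21.76 Y0.00
G1 X21.76 Y3.82
G1 X0.00 Y3.82
G1 X0.00 Y0.00
M2 ; end

The solid is a wedge (ramp): 21.8 × 26.7 mm base, rising to 6.28 mm along the y=0 edge and sloping linearly to z=0 at y=26.7. Slicing at Δz = 0.90 mm — 7 equal slices spanning the solid's height, so layer i sits at z = i·h/7 — gives 6 non-empty perimeters. Each is a 4-segment closed polygon; G0 lifts to the layer z and rapids to the start vertex, then G1 traces the edges. The cross-section shrinks linearly with z (the slice at the apex is degenerate and omitted).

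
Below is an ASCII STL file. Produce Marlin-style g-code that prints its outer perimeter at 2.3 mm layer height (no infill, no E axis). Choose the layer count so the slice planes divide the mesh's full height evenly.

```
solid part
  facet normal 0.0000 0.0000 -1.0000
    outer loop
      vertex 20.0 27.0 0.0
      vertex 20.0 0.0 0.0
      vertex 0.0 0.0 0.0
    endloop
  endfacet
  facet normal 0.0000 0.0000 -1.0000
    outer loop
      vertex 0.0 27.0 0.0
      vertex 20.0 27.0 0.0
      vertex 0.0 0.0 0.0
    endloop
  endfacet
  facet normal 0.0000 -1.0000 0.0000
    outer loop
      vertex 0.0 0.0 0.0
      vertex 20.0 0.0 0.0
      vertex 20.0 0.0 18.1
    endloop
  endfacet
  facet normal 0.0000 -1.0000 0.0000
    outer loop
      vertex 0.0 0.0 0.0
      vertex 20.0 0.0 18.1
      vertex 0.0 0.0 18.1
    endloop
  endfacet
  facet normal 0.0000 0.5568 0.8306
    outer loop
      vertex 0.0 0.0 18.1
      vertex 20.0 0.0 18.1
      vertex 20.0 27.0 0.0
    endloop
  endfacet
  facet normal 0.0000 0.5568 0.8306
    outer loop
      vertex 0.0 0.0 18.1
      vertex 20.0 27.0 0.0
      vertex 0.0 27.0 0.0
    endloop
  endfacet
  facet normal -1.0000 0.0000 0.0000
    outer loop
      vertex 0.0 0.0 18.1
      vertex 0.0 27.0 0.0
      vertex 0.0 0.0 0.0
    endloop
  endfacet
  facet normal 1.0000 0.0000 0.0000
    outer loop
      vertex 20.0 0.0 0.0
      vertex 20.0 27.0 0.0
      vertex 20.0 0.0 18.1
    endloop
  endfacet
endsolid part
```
; perimeter-only toolpath
G21 ; units = mm
G90 ; absolute positioning
G28 ; home
; layer 1
G0 Z2.3
G0 X0.0 Y0.0
G1 X20.0 Y0.0
G1 X20.0 Y23.6
G1 X0.0 Y23.6
G1 X0.0 Y0.0
; layer 2
G0 Z4.5
G0 X0.0 Y0.0
G1 X20.0 Y0.0
G1 X20.0 Y20.2
G1 X0.0 Y20.2
G1 X0.0 Y0.0
; layer 3
G0 Z6.8
G0 X0.0 Y0.0
G1 X20.0 Y0.0
G1 X20.0 Y16.9
G1 X0.0 Y16.9
G1 X0.0 Y0.0
; layer 4
G0 Z9.1
G0 X0.0 Y0.0
G1 X20.0 Y0.0
G1 X20.0 Y13.5
G1 X0.0 Y13.5
G1 X0.0 Y0.0
; layer 5
G0 Z11.3
G0 X0.0 Y0.0
G1 X20.0 Y0.0
G1 X20.0 Y10.1
G1 X0.0 Y10.1
G1 X0.0 Y0.0
; layer 6
G0 Z13.6
G0 X0.0 Y0.0
G1 X20.0 Y0.0
G1 X20.0 Y6.8
G1 X0.0 Y6.8
G1 X0.0 Y0.0
; layer 7
G0 Z15.8
G0 X0.0 Y0.0
G1 X20.0 Y0.0
G1 X20.0 Y3.4
G1 X0.0 Y3.4
G1 X0.0 Y0.0
M2 ; end

The solid is a wedge (ramp): 20 × 27 mm base, rising to 18.1 mm along the y=0 edge and sloping linearly to z=0 at y=27. Slicing at Δz = 2.3 mm — 8 equal slices spanning the solid's height, so layer i sits at z = i·h/8 — gives 7 non-empty perimeters. Each is a 4-segment closed polygon; G0 lifts to the layer z and rapids to the start vertex, then G1 traces the edges. The cross-section shrinks linearly with z (the slice at the apex is degenerate and omitted).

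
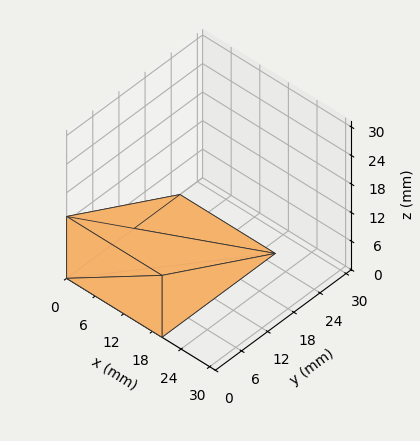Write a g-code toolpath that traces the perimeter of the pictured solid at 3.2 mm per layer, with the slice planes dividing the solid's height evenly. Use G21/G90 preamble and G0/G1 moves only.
Reading the render: the shape is a wedge (ramp): 20 × 26 mm base, rising to 13 mm along the y=0 edge and sloping linearly to z=0 at y=26 (dimensions read to the nearest mm from the axis ticks). For the g-code, the solid's height is divided into equal slices at the stated Δz and each level perimeter traced with G1 moves after a G0 lift.

; perimeter-only toolpath
G21 ; units = mm
G90 ; absolute positioning
G28 ; home
; layer 1
G0 Z3.2
G0 X0.0 Y0.0
G1 X20.0 Y0.0
G1 X20.0 Y19.5
G1 X0.0 Y19.5
G1 X0.0 Y0.0
; layer 2
G0 Z6.5
G0 X0.0 Y0.0
G1 X20.0 Y0.0
G1 X20.0 Y13.0
G1 X0.0 Y13.0
G1 X0.0 Y0.0
; layer 3
G0 Z9.8
G0 X0.0 Y0.0
G1 X20.0 Y0.0
G1 X20.0 Y6.5
G1 X0.0 Y6.5
G1 X0.0 Y0.0
M2 ; end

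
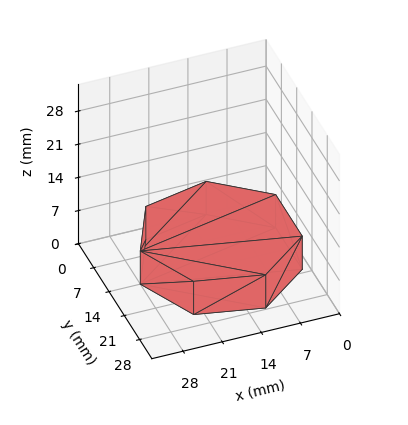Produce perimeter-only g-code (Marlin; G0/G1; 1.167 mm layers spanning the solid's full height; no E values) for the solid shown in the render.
Reading the render: the shape is a regular 7-sided prism (a cylinder approximated with 7 flat sides), circumscribed radius ≈ 14 mm, height ≈ 7 mm (dimensions read to the nearest mm from the axis ticks). For the g-code, the solid's height is divided into equal slices at the stated Δz and each level perimeter traced with G1 moves after a G0 lift.

; perimeter-only toolpath
G21 ; units = mm
G90 ; absolute positioning
G28 ; home
; layer 1
G0 Z1.167
G0 X28.000 Y14.000
G1 X22.729 Y24.946
G1 X10.885 Y27.649
G1 X1.386 Y20.074
G1 X1.386 Y7.926
G1 X10.885 Y0.351
G1 X22.729 Y3.054
G1 X28.000 Y14.000
; layer 2
G0 Z2.333
G0 X28.000 Y14.000
G1 X22.729 Y24.946
G1 X10.885 Y27.649
G1 X1.386 Y20.074
G1 X1.386 Y7.926
G1 X10.885 Y0.351
G1 X22.729 Y3.054
G1 X28.000 Y14.000
; layer 3
G0 Z3.500
G0 X28.000 Y14.000
G1 X22.729 Y24.946
G1 X10.885 Y27.649
G1 X1.386 Y20.074
G1 X1.386 Y7.926
G1 X10.885 Y0.351
G1 X22.729 Y3.054
G1 X28.000 Y14.000
; layer 4
G0 Z4.667
G0 X28.000 Y14.000
G1 X22.729 Y24.946
G1 X10.885 Y27.649
G1 X1.386 Y20.074
G1 X1.386 Y7.926
G1 X10.885 Y0.351
G1 X22.729 Y3.054
G1 X28.000 Y14.000
; layer 5
G0 Z5.833
G0 X28.000 Y14.000
G1 X22.729 Y24.946
G1 X10.885 Y27.649
G1 X1.386 Y20.074
G1 X1.386 Y7.926
G1 X10.885 Y0.351
G1 X22.729 Y3.054
G1 X28.000 Y14.000
; layer 6
G0 Z7.000
G0 X28.000 Y14.000
G1 X22.729 Y24.946
G1 X10.885 Y27.649
G1 X1.386 Y20.074
G1 X1.386 Y7.926
G1 X10.885 Y0.351
G1 X22.729 Y3.054
G1 X28.000 Y14.000
M2 ; end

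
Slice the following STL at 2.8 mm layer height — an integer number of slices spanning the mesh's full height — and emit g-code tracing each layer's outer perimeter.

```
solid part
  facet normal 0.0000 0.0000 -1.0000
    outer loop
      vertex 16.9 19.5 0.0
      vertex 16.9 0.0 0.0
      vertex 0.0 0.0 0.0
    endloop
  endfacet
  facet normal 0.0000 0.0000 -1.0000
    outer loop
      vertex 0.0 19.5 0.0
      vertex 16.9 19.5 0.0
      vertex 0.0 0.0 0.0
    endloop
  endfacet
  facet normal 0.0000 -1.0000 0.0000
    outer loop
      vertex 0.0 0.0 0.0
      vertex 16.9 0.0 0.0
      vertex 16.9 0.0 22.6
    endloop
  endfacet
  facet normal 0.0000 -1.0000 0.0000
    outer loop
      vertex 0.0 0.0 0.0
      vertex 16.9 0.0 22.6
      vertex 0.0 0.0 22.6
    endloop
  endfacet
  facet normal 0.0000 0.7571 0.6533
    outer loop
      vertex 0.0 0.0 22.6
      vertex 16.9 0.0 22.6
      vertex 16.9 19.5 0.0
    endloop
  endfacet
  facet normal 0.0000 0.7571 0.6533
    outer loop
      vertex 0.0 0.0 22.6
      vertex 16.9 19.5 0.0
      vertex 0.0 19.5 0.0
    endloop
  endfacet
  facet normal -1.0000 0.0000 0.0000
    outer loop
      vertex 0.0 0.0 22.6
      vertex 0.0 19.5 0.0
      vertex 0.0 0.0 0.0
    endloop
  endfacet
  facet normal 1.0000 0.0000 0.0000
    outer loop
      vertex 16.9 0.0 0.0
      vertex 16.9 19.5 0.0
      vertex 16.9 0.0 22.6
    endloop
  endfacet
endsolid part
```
; perimeter-only toolpath
G21 ; units = mm
G90 ; absolute positioning
G28 ; home
; layer 1
G0 Z2.8
G0 X0.0 Y0.0
G1 X16.9 Y0.0
G1 X16.9 Y17.1
G1 X0.0 Y17.1
G1 X0.0 Y0.0
; layer 2
G0 Z5.7
G0 X0.0 Y0.0
G1 X16.9 Y0.0
G1 X16.9 Y14.6
G1 X0.0 Y14.6
G1 X0.0 Y0.0
; layer 3
G0 Z8.5
G0 X0.0 Y0.0
G1 X16.9 Y0.0
G1 X16.9 Y12.2
G1 X0.0 Y12.2
G1 X0.0 Y0.0
; layer 4
G0 Z11.3
G0 X0.0 Y0.0
G1 X16.9 Y0.0
G1 X16.9 Y9.8
G1 X0.0 Y9.8
G1 X0.0 Y0.0
; layer 5
G0 Z14.1
G0 X0.0 Y0.0
G1 X16.9 Y0.0
G1 X16.9 Y7.3
G1 X0.0 Y7.3
G1 X0.0 Y0.0
; layer 6
G0 Z17.0
G0 X0.0 Y0.0
G1 X16.9 Y0.0
G1 X16.9 Y4.9
G1 X0.0 Y4.9
G1 X0.0 Y0.0
; layer 7
G0 Z19.8
G0 X0.0 Y0.0
G1 X16.9 Y0.0
G1 X16.9 Y2.4
G1 X0.0 Y2.4
G1 X0.0 Y0.0
M2 ; end

The solid is a wedge (ramp): 16.9 × 19.5 mm base, rising to 22.6 mm along the y=0 edge and sloping linearly to z=0 at y=19.5. Slicing at Δz = 2.8 mm — 8 equal slices spanning the solid's height, so layer i sits at z = i·h/8 — gives 7 non-empty perimeters. Each is a 4-segment closed polygon; G0 lifts to the layer z and rapids to the start vertex, then G1 traces the edges. The cross-section shrinks linearly with z (the slice at the apex is degenerate and omitted).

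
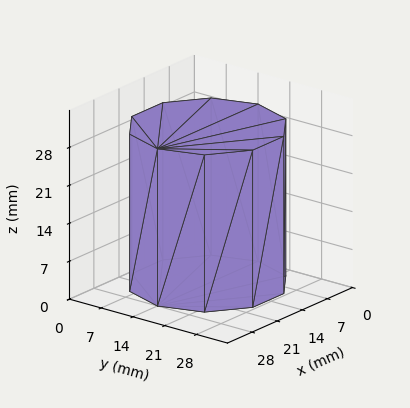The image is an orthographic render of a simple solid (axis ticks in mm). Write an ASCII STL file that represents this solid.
Reading the render: the shape is a regular 10-sided prism (a cylinder approximated with 10 flat sides), circumscribed radius ≈ 14 mm, height ≈ 29 mm (dimensions read to the nearest mm from the axis ticks). For the STL, each face is triangulated and given an outward normal.

solid part
  facet normal 0.0000 0.0000 -1.0000
    outer loop
      vertex 18.326 27.315 0.000
      vertex 25.326 22.229 0.000
      vertex 28.000 14.000 0.000
    endloop
  endfacet
  facet normal 0.0000 0.0000 -1.0000
    outer loop
      vertex 9.674 27.315 0.000
      vertex 18.326 27.315 0.000
      vertex 28.000 14.000 0.000
    endloop
  endfacet
  facet normal 0.0000 0.0000 -1.0000
    outer loop
      vertex 2.674 22.229 0.000
      vertex 9.674 27.315 0.000
      vertex 28.000 14.000 0.000
    endloop
  endfacet
  facet normal 0.0000 0.0000 -1.0000
    outer loop
      vertex 0.000 14.000 0.000
      vertex 2.674 22.229 0.000
      vertex 28.000 14.000 0.000
    endloop
  endfacet
  facet normal 0.0000 0.0000 -1.0000
    outer loop
      vertex 2.674 5.771 0.000
      vertex 0.000 14.000 0.000
      vertex 28.000 14.000 0.000
    endloop
  endfacet
  facet normal 0.0000 0.0000 -1.0000
    outer loop
      vertex 9.674 0.685 0.000
      vertex 2.674 5.771 0.000
      vertex 28.000 14.000 0.000
    endloop
  endfacet
  facet normal 0.0000 0.0000 -1.0000
    outer loop
      vertex 18.326 0.685 0.000
      vertex 9.674 0.685 0.000
      vertex 28.000 14.000 0.000
    endloop
  endfacet
  facet normal 0.0000 0.0000 -1.0000
    outer loop
      vertex 25.326 5.771 0.000
      vertex 18.326 0.685 0.000
      vertex 28.000 14.000 0.000
    endloop
  endfacet
  facet normal 0.0000 0.0000 1.0000
    outer loop
      vertex 28.000 14.000 29.000
      vertex 25.326 22.229 29.000
      vertex 18.326 27.315 29.000
    endloop
  endfacet
  facet normal 0.0000 0.0000 1.0000
    outer loop
      vertex 28.000 14.000 29.000
      vertex 18.326 27.315 29.000
      vertex 9.674 27.315 29.000
    endloop
  endfacet
  facet normal 0.0000 0.0000 1.0000
    outer loop
      vertex 28.000 14.000 29.000
      vertex 9.674 27.315 29.000
      vertex 2.674 22.229 29.000
    endloop
  endfacet
  facet normal 0.0000 0.0000 1.0000
    outer loop
      vertex 28.000 14.000 29.000
      vertex 2.674 22.229 29.000
      vertex 0.000 14.000 29.000
    endloop
  endfacet
  facet normal 0.0000 0.0000 1.0000
    outer loop
      vertex 28.000 14.000 29.000
      vertex 0.000 14.000 29.000
      vertex 2.674 5.771 29.000
    endloop
  endfacet
  facet normal 0.0000 0.0000 1.0000
    outer loop
      vertex 28.000 14.000 29.000
      vertex 2.674 5.771 29.000
      vertex 9.674 0.685 29.000
    endloop
  endfacet
  facet normal 0.0000 0.0000 1.0000
    outer loop
      vertex 28.000 14.000 29.000
      vertex 9.674 0.685 29.000
      vertex 18.326 0.685 29.000
    endloop
  endfacet
  facet normal 0.0000 0.0000 1.0000
    outer loop
      vertex 28.000 14.000 29.000
      vertex 18.326 0.685 29.000
      vertex 25.326 5.771 29.000
    endloop
  endfacet
  facet normal 0.9510 0.3090 0.0000
    outer loop
      vertex 28.000 14.000 0.000
      vertex 25.326 22.229 0.000
      vertex 25.326 22.229 29.000
    endloop
  endfacet
  facet normal 0.9510 0.3090 0.0000
    outer loop
      vertex 28.000 14.000 0.000
      vertex 25.326 22.229 29.000
      vertex 28.000 14.000 29.000
    endloop
  endfacet
  facet normal 0.5878 0.8090 0.0000
    outer loop
      vertex 25.326 22.229 0.000
      vertex 18.326 27.315 0.000
      vertex 18.326 27.315 29.000
    endloop
  endfacet
  facet normal 0.5878 0.8090 0.0000
    outer loop
      vertex 25.326 22.229 0.000
      vertex 18.326 27.315 29.000
      vertex 25.326 22.229 29.000
    endloop
  endfacet
  facet normal 0.0000 1.0000 0.0000
    outer loop
      vertex 18.326 27.315 0.000
      vertex 9.674 27.315 0.000
      vertex 9.674 27.315 29.000
    endloop
  endfacet
  facet normal 0.0000 1.0000 0.0000
    outer loop
      vertex 18.326 27.315 0.000
      vertex 9.674 27.315 29.000
      vertex 18.326 27.315 29.000
    endloop
  endfacet
  facet normal -0.5878 0.8090 0.0000
    outer loop
      vertex 9.674 27.315 0.000
      vertex 2.674 22.229 0.000
      vertex 2.674 22.229 29.000
    endloop
  endfacet
  facet normal -0.5878 0.8090 0.0000
    outer loop
      vertex 9.674 27.315 0.000
      vertex 2.674 22.229 29.000
      vertex 9.674 27.315 29.000
    endloop
  endfacet
  facet normal -0.9510 0.3090 0.0000
    outer loop
      vertex 2.674 22.229 0.000
      vertex 0.000 14.000 0.000
      vertex 0.000 14.000 29.000
    endloop
  endfacet
  facet normal -0.9510 0.3090 0.0000
    outer loop
      vertex 2.674 22.229 0.000
      vertex 0.000 14.000 29.000
      vertex 2.674 22.229 29.000
    endloop
  endfacet
  facet normal -0.9510 -0.3090 0.0000
    outer loop
      vertex 0.000 14.000 0.000
      vertex 2.674 5.771 0.000
      vertex 2.674 5.771 29.000
    endloop
  endfacet
  facet normal -0.9510 -0.3090 0.0000
    outer loop
      vertex 0.000 14.000 0.000
      vertex 2.674 5.771 29.000
      vertex 0.000 14.000 29.000
    endloop
  endfacet
  facet normal -0.5878 -0.8090 0.0000
    outer loop
      vertex 2.674 5.771 0.000
      vertex 9.674 0.685 0.000
      vertex 9.674 0.685 29.000
    endloop
  endfacet
  facet normal -0.5878 -0.8090 0.0000
    outer loop
      vertex 2.674 5.771 0.000
      vertex 9.674 0.685 29.000
      vertex 2.674 5.771 29.000
    endloop
  endfacet
  facet normal 0.0000 -1.0000 0.0000
    outer loop
      vertex 9.674 0.685 0.000
      vertex 18.326 0.685 0.000
      vertex 18.326 0.685 29.000
    endloop
  endfacet
  facet normal 0.0000 -1.0000 0.0000
    outer loop
      vertex 9.674 0.685 0.000
      vertex 18.326 0.685 29.000
      vertex 9.674 0.685 29.000
    endloop
  endfacet
  facet normal 0.5878 -0.8090 0.0000
    outer loop
      vertex 18.326 0.685 0.000
      vertex 25.326 5.771 0.000
      vertex 25.326 5.771 29.000
    endloop
  endfacet
  facet normal 0.5878 -0.8090 0.0000
    outer loop
      vertex 18.326 0.685 0.000
      vertex 25.326 5.771 29.000
      vertex 18.326 0.685 29.000
    endloop
  endfacet
  facet normal 0.9510 -0.3090 0.0000
    outer loop
      vertex 25.326 5.771 0.000
      vertex 28.000 14.000 0.000
      vertex 28.000 14.000 29.000
    endloop
  endfacet
  facet normal 0.9510 -0.3090 0.0000
    outer loop
      vertex 25.326 5.771 0.000
      vertex 28.000 14.000 29.000
      vertex 25.326 5.771 29.000
    endloop
  endfacet
endsolid part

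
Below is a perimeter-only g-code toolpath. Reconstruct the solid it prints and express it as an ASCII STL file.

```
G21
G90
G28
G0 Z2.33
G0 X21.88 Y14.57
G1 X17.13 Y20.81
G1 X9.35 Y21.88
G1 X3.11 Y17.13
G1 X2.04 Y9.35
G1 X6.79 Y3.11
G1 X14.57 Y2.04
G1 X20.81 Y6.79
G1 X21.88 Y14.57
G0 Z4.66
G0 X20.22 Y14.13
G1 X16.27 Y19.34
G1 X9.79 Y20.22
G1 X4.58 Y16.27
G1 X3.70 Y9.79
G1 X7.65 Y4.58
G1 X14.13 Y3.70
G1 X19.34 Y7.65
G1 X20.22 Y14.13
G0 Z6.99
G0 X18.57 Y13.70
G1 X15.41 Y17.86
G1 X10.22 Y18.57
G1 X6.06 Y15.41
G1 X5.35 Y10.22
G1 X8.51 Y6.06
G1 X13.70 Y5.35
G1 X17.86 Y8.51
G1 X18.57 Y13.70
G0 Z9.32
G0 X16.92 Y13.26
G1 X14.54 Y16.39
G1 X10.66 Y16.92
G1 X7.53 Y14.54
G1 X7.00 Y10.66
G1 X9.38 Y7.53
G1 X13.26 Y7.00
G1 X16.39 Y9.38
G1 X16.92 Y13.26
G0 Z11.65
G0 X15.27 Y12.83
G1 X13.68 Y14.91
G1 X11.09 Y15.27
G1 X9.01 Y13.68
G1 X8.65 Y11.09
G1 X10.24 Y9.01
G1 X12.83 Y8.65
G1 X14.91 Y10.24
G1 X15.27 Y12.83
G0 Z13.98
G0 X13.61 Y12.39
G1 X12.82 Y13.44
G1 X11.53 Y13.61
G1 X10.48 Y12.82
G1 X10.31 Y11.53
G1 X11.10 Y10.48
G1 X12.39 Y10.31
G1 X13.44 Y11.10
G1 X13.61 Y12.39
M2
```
solid part
  facet normal 0.0000 0.0000 -1.0000
    outer loop
      vertex 8.92 23.53 0.00
      vertex 17.99 22.29 0.00
      vertex 23.53 15.00 0.00
    endloop
  endfacet
  facet normal 0.0000 0.0000 -1.0000
    outer loop
      vertex 1.63 17.99 0.00
      vertex 8.92 23.53 0.00
      vertex 23.53 15.00 0.00
    endloop
  endfacet
  facet normal 0.0000 0.0000 -1.0000
    outer loop
      vertex 0.39 8.92 0.00
      vertex 1.63 17.99 0.00
      vertex 23.53 15.00 0.00
    endloop
  endfacet
  facet normal 0.0000 0.0000 -1.0000
    outer loop
      vertex 5.93 1.63 0.00
      vertex 0.39 8.92 0.00
      vertex 23.53 15.00 0.00
    endloop
  endfacet
  facet normal 0.0000 0.0000 -1.0000
    outer loop
      vertex 15.00 0.39 0.00
      vertex 5.93 1.63 0.00
      vertex 23.53 15.00 0.00
    endloop
  endfacet
  facet normal 0.0000 0.0000 -1.0000
    outer loop
      vertex 22.29 5.93 0.00
      vertex 15.00 0.39 0.00
      vertex 23.53 15.00 0.00
    endloop
  endfacet
  facet normal 0.6591 0.5009 0.5609
    outer loop
      vertex 23.53 15.00 0.00
      vertex 17.99 22.29 0.00
      vertex 11.96 11.96 16.31
    endloop
  endfacet
  facet normal 0.1121 0.8202 0.5609
    outer loop
      vertex 17.99 22.29 0.00
      vertex 8.92 23.53 0.00
      vertex 11.96 11.96 16.31
    endloop
  endfacet
  facet normal -0.5009 0.6591 0.5609
    outer loop
      vertex 8.92 23.53 0.00
      vertex 1.63 17.99 0.00
      vertex 11.96 11.96 16.31
    endloop
  endfacet
  facet normal -0.8202 0.1121 0.5609
    outer loop
      vertex 1.63 17.99 0.00
      vertex 0.39 8.92 0.00
      vertex 11.96 11.96 16.31
    endloop
  endfacet
  facet normal -0.6591 -0.5009 0.5609
    outer loop
      vertex 0.39 8.92 0.00
      vertex 5.93 1.63 0.00
      vertex 11.96 11.96 16.31
    endloop
  endfacet
  facet normal -0.1121 -0.8202 0.5609
    outer loop
      vertex 5.93 1.63 0.00
      vertex 15.00 0.39 0.00
      vertex 11.96 11.96 16.31
    endloop
  endfacet
  facet normal 0.5009 -0.6591 0.5609
    outer loop
      vertex 15.00 0.39 0.00
      vertex 22.29 5.93 0.00
      vertex 11.96 11.96 16.31
    endloop
  endfacet
  facet normal 0.8202 -0.1121 0.5609
    outer loop
      vertex 22.29 5.93 0.00
      vertex 23.53 15.00 0.00
      vertex 11.96 11.96 16.31
    endloop
  endfacet
endsolid part

The G0 Z moves step by Δz≈2.33 mm. The G1 loops shrink linearly with z, so the solid tapers from its base footprint up to z≈16.3. Closing with a flat bottom cap and the tapered top and triangulating gives 14 facets — a regular 8-sided pyramid, base circumscribed radius ≈ 12 mm, apex at z ≈ 16.3 mm.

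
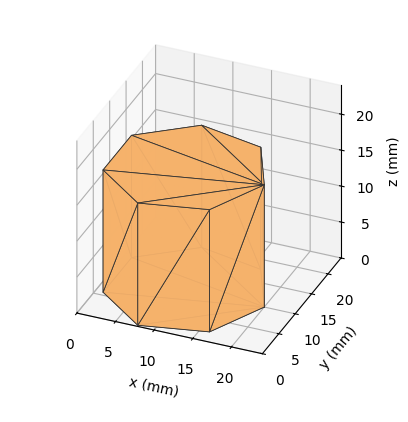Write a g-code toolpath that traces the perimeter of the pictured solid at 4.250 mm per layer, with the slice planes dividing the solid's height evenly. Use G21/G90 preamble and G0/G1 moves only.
Reading the render: the shape is a regular 7-sided prism (a cylinder approximated with 7 flat sides), circumscribed radius ≈ 10 mm, height ≈ 17 mm (dimensions read to the nearest mm from the axis ticks). For the g-code, the solid's height is divided into equal slices at the stated Δz and each level perimeter traced with G1 moves after a G0 lift.

; perimeter-only toolpath
G21 ; units = mm
G90 ; absolute positioning
G28 ; home
; layer 1
G0 Z4.250
G0 X20.000 Y10.000
G1 X16.235 Y17.818
G1 X7.775 Y19.749
G1 X0.990 Y14.339
G1 X0.990 Y5.661
G1 X7.775 Y0.251
G1 X16.235 Y2.182
G1 X20.000 Y10.000
; layer 2
G0 Z8.500
G0 X20.000 Y10.000
G1 X16.235 Y17.818
G1 X7.775 Y19.749
G1 X0.990 Y14.339
G1 X0.990 Y5.661
G1 X7.775 Y0.251
G1 X16.235 Y2.182
G1 X20.000 Y10.000
; layer 3
G0 Z12.750
G0 X20.000 Y10.000
G1 X16.235 Y17.818
G1 X7.775 Y19.749
G1 X0.990 Y14.339
G1 X0.990 Y5.661
G1 X7.775 Y0.251
G1 X16.235 Y2.182
G1 X20.000 Y10.000
; layer 4
G0 Z17.000
G0 X20.000 Y10.000
G1 X16.235 Y17.818
G1 X7.775 Y19.749
G1 X0.990 Y14.339
G1 X0.990 Y5.661
G1 X7.775 Y0.251
G1 X16.235 Y2.182
G1 X20.000 Y10.000
M2 ; end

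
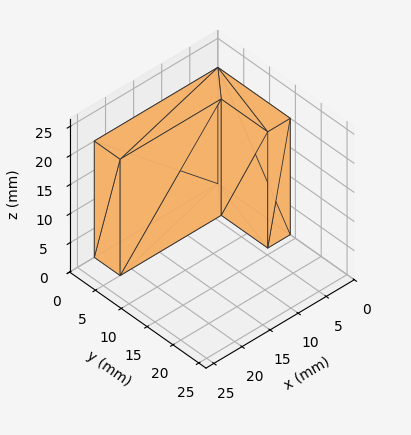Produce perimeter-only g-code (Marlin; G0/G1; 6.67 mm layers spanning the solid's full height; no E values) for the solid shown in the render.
Reading the render: the shape is an L-shaped prism: outer 22 × 14 mm, arm thicknesses ≈ 5 mm (horizontal) and 4 mm (vertical), extruded 20 mm in z (dimensions read to the nearest mm from the axis ticks). For the g-code, the solid's height is divided into equal slices at the stated Δz and each level perimeter traced with G1 moves after a G0 lift.

; perimeter-only toolpath
G21 ; units = mm
G90 ; absolute positioning
G28 ; home
; layer 1
G0 Z6.67
G0 X0.00 Y0.00
G1 X22.00 Y0.00
G1 X22.00 Y5.00
G1 X4.00 Y5.00
G1 X4.00 Y14.00
G1 X0.00 Y14.00
G1 X0.00 Y0.00
; layer 2
G0 Z13.33
G0 X0.00 Y0.00
G1 X22.00 Y0.00
G1 X22.00 Y5.00
G1 X4.00 Y5.00
G1 X4.00 Y14.00
G1 X0.00 Y14.00
G1 X0.00 Y0.00
; layer 3
G0 Z20.00
G0 X0.00 Y0.00
G1 X22.00 Y0.00
G1 X22.00 Y5.00
G1 X4.00 Y5.00
G1 X4.00 Y14.00
G1 X0.00 Y14.00
G1 X0.00 Y0.00
M2 ; end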